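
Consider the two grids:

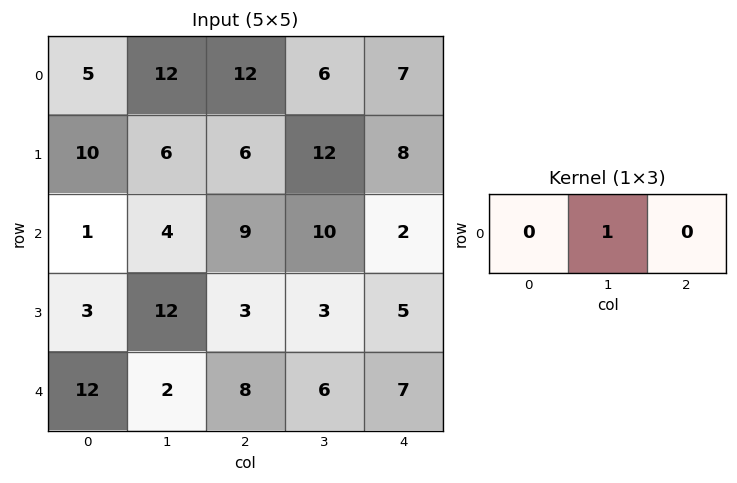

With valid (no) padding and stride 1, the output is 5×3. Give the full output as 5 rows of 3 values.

Output[0,0]: The receptive field on the input at this output position is [5 12 12]. Elementwise product with the kernel and sum: 12·1.
Output[0,1]: The receptive field on the input at this output position is [12 12 6]. Elementwise product with the kernel and sum: 12·1.

12 12 6
6 6 12
4 9 10
12 3 3
2 8 6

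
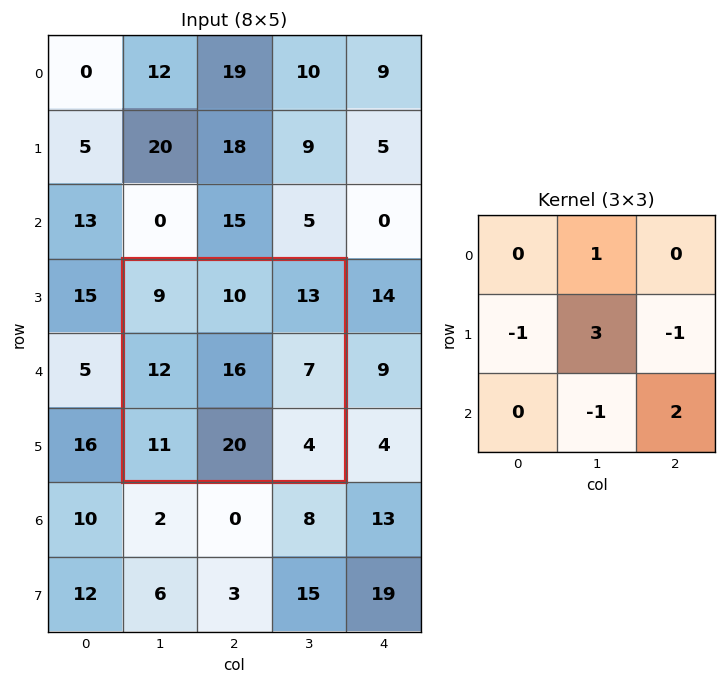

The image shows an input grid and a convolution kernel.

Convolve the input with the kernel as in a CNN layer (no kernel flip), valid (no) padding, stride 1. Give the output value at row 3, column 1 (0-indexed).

The receptive field on the input at this output position is [9 10 13 / 12 16 7 / 11 20 4]. Elementwise product with the kernel and sum: 10·1 + 12·-1 + 16·3 + 7·-1 + 20·-1 + 4·2.

27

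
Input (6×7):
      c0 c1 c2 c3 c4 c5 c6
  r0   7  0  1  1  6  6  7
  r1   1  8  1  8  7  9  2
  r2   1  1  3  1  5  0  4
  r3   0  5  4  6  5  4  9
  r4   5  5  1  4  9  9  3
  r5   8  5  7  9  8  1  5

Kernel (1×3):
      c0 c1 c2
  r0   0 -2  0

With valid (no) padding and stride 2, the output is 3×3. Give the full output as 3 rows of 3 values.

0 -2 -12
-2 -2 0
-10 -8 -18

Output[0,0]: The receptive field on the input at this output position is [7 0 1]. Elementwise product with the kernel and sum: 0·-2.
Output[0,1]: The receptive field on the input at this output position is [1 1 6]. Elementwise product with the kernel and sum: 1·-2.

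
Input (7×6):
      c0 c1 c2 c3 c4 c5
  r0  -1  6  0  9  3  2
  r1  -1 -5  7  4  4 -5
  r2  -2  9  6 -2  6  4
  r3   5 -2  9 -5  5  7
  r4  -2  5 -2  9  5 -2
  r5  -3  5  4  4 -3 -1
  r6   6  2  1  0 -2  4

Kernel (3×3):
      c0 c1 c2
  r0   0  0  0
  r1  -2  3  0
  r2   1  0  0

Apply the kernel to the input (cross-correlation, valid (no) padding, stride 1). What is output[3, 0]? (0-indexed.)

The receptive field on the input at this output position is [5 -2 9 / -2 5 -2 / -3 5 4]. Elementwise product with the kernel and sum: -2·-2 + 5·3 + -3·1.

16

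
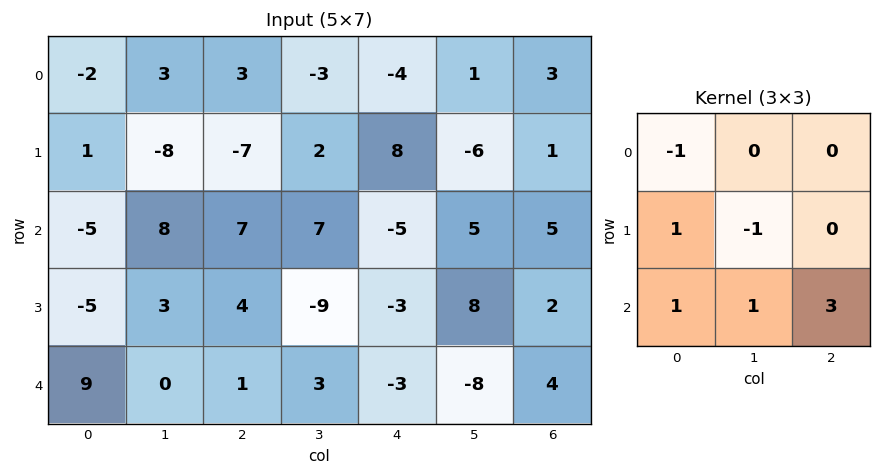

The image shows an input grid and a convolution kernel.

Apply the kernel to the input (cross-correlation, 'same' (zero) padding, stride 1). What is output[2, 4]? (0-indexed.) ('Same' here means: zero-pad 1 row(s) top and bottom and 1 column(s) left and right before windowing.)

22

The receptive field on the zero-padded input at this output position is [2 8 -6 / 7 -5 5 / -9 -3 8]. Elementwise product with the kernel and sum: 2·-1 + 7·1 + -5·-1 + -9·1 + -3·1 + 8·3.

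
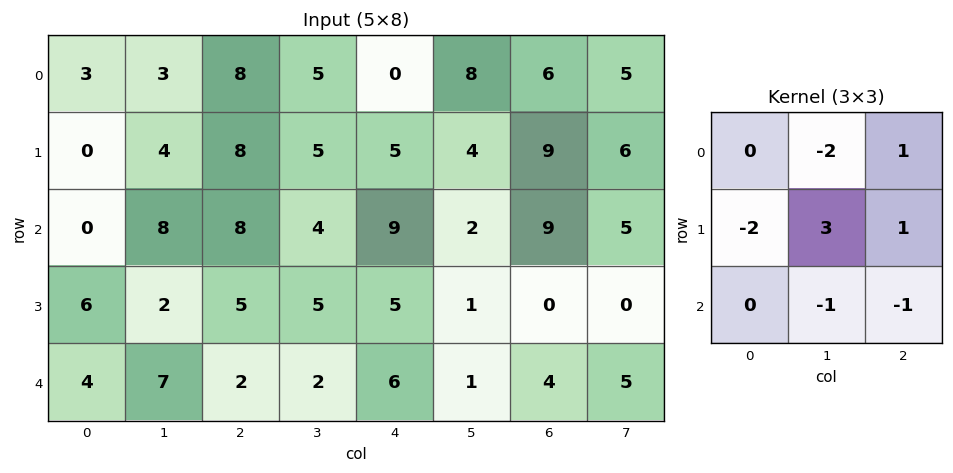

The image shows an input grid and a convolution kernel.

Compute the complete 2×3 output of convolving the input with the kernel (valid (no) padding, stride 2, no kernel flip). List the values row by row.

Output[0,0]: The receptive field on the input at this output position is [3 3 8 / 0 4 8 / 0 8 8]. Elementwise product with the kernel and sum: 3·-2 + 8·1 + 0·-2 + 4·3 + 8·1 + 8·-1 + 8·-1.
Output[0,1]: The receptive field on the input at this output position is [8 5 0 / 8 5 5 / 8 4 9]. Elementwise product with the kernel and sum: 5·-2 + 0·1 + 8·-2 + 5·3 + 5·1 + 4·-1 + 9·-1.

6 -19 -10
-18 3 -7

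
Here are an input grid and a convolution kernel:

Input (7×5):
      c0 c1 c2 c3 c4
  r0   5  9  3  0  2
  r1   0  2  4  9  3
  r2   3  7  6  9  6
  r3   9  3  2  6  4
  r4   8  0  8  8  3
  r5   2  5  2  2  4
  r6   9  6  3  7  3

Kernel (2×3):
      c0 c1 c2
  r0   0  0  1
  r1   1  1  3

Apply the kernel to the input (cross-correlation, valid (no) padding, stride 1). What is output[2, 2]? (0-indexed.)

26

The receptive field on the input at this output position is [6 9 6 / 2 6 4]. Elementwise product with the kernel and sum: 6·1 + 2·1 + 6·1 + 4·3.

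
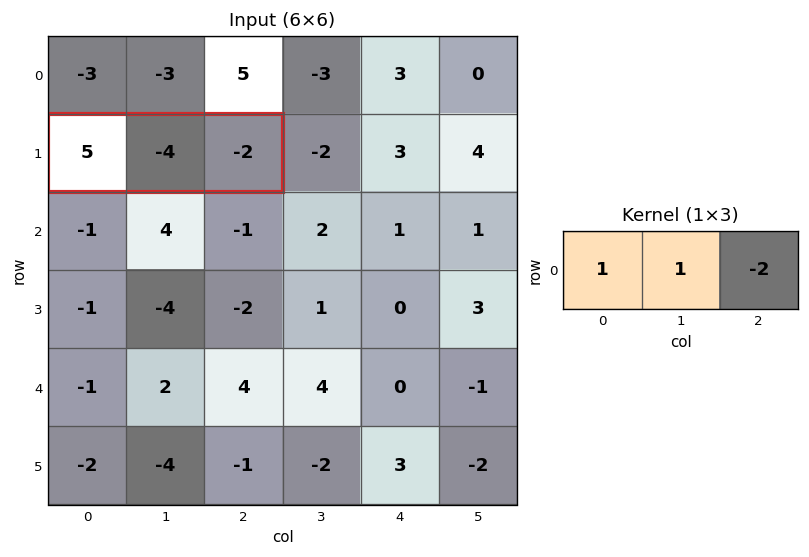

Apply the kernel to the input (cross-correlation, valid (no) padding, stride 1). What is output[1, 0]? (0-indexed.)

The receptive field on the input at this output position is [5 -4 -2]. Elementwise product with the kernel and sum: 5·1 + -4·1 + -2·-2.

5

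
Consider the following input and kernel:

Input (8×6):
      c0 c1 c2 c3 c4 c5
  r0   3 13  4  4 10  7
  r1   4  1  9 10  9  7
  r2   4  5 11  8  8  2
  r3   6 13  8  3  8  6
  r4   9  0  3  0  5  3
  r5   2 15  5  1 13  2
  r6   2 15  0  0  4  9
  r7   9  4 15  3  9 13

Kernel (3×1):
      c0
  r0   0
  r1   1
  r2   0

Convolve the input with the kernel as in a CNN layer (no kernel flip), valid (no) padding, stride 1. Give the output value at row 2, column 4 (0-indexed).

The receptive field on the input at this output position is [8 / 8 / 5]. Elementwise product with the kernel and sum: 8·1.

8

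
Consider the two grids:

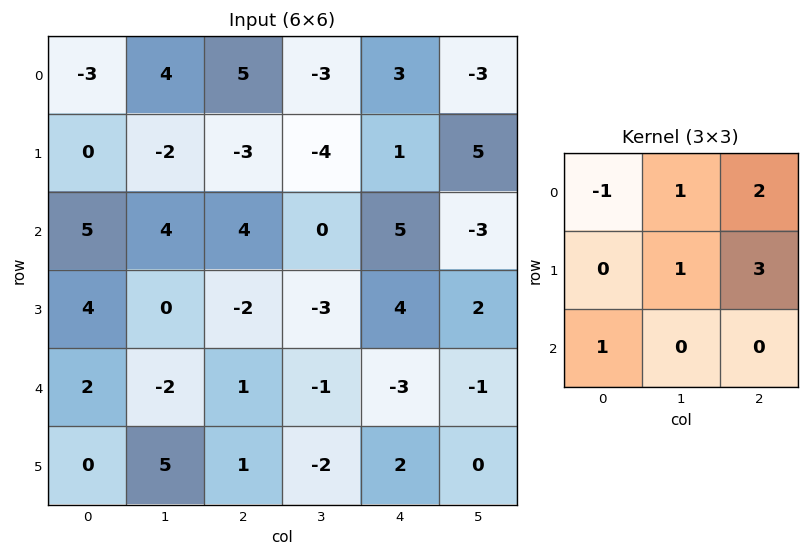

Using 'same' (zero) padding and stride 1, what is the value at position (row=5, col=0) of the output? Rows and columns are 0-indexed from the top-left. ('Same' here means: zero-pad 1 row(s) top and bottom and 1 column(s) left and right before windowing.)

13

The receptive field on the zero-padded input at this output position is [0 2 -2 / 0 0 5 / 0 0 0]. Elementwise product with the kernel and sum: 0·-1 + 2·1 + -2·2 + 0·1 + 5·3 + 0·1.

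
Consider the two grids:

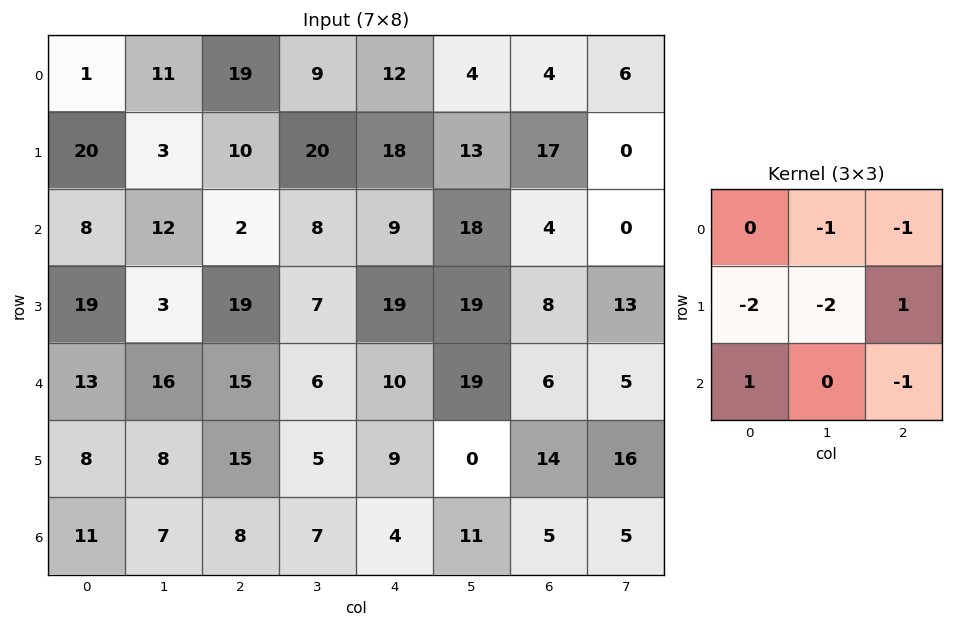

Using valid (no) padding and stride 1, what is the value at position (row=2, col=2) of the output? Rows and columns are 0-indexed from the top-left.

-45

The receptive field on the input at this output position is [2 8 9 / 19 7 19 / 15 6 10]. Elementwise product with the kernel and sum: 8·-1 + 9·-1 + 19·-2 + 7·-2 + 19·1 + 15·1 + 10·-1.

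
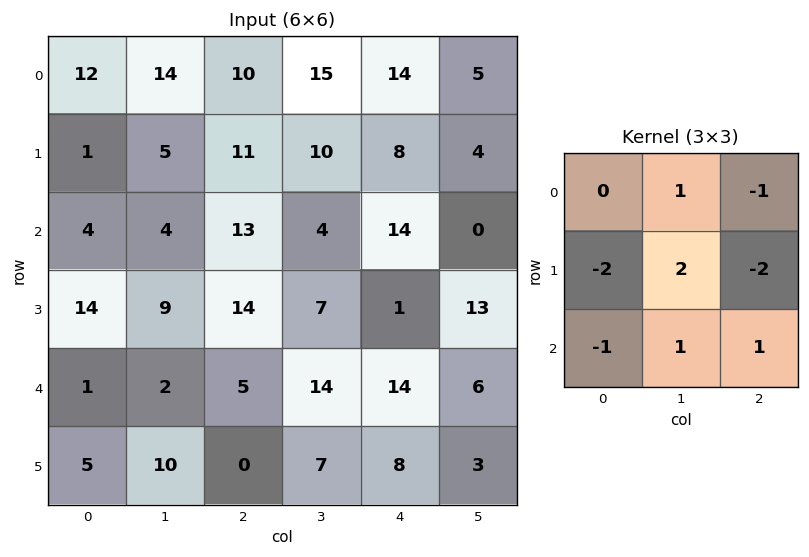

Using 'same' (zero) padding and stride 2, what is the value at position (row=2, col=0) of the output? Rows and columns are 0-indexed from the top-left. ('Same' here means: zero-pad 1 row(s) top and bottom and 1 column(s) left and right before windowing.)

18

The receptive field on the zero-padded input at this output position is [0 14 9 / 0 1 2 / 0 5 10]. Elementwise product with the kernel and sum: 14·1 + 9·-1 + 0·-2 + 1·2 + 2·-2 + 0·-1 + 5·1 + 10·1.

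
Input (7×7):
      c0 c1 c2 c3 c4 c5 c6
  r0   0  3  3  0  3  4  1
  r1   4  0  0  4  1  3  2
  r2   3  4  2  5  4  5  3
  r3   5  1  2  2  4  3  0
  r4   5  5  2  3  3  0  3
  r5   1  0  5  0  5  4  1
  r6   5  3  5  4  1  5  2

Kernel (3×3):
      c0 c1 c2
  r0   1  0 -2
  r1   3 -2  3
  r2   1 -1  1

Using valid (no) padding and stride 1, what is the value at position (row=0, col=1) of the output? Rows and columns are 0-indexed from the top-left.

22

The receptive field on the input at this output position is [3 3 0 / 0 0 4 / 4 2 5]. Elementwise product with the kernel and sum: 3·1 + 0·-2 + 0·3 + 0·-2 + 4·3 + 4·1 + 2·-1 + 5·1.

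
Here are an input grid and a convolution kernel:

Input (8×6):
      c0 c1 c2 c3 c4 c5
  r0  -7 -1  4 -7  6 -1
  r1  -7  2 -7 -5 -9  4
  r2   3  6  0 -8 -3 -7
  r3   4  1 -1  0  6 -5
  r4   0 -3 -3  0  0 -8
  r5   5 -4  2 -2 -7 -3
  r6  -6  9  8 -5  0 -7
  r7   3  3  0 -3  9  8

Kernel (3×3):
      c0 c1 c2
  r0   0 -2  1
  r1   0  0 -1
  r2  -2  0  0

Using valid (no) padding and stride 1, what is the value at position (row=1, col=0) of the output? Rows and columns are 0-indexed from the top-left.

The receptive field on the input at this output position is [-7 2 -7 / 3 6 0 / 4 1 -1]. Elementwise product with the kernel and sum: 2·-2 + -7·1 + 0·-1 + 4·-2.

-19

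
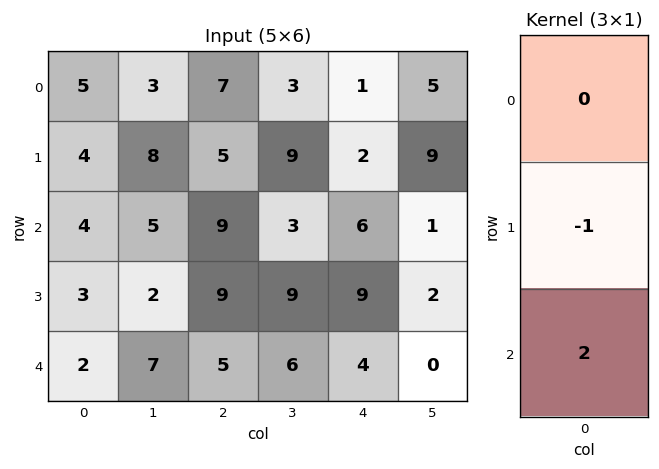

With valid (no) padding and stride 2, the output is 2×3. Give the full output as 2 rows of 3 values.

Output[0,0]: The receptive field on the input at this output position is [5 / 4 / 4]. Elementwise product with the kernel and sum: 4·-1 + 4·2.

4 13 10
1 1 -1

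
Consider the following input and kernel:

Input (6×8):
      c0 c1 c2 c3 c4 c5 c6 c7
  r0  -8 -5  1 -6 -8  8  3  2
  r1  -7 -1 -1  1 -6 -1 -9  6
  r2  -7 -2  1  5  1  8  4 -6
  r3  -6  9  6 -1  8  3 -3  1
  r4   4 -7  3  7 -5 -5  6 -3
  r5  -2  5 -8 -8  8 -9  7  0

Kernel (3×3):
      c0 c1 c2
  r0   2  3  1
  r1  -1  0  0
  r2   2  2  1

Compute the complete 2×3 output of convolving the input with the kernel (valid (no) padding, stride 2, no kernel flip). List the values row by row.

Output[0,0]: The receptive field on the input at this output position is [-8 -5 1 / -7 -1 -1 / -7 -2 1]. Elementwise product with the kernel and sum: -8·2 + -5·3 + 1·1 + -7·-1 + -7·2 + -2·2 + 1·1.
Output[0,1]: The receptive field on the input at this output position is [1 -6 -8 / -1 1 -6 / 1 5 1]. Elementwise product with the kernel and sum: 1·2 + -6·3 + -8·1 + -1·-1 + 1·2 + 5·2 + 1·1.

-40 -10 39
-16 27 8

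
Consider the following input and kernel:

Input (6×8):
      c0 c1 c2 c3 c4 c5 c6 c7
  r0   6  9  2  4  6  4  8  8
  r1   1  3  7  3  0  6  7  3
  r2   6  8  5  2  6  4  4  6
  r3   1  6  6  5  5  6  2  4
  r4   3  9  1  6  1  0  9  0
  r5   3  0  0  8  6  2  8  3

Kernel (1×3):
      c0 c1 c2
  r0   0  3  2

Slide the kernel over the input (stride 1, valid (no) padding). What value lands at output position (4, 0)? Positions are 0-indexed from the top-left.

The receptive field on the input at this output position is [3 9 1]. Elementwise product with the kernel and sum: 9·3 + 1·2.

29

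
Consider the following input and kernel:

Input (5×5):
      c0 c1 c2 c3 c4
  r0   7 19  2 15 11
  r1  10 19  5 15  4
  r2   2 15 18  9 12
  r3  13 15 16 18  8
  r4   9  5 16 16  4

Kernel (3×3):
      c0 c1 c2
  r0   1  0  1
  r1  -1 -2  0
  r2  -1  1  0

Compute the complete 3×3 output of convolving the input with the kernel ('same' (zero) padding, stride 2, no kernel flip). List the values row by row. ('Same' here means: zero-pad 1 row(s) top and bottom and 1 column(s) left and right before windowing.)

-4 -37 -48
28 -16 -28
-3 -4 -6

Output[0,0]: The receptive field on the zero-padded input at this output position is [0 0 0 / 0 7 19 / 0 10 19]. Elementwise product with the kernel and sum: 0·1 + 0·1 + 0·-1 + 7·-2 + 0·-1 + 10·1.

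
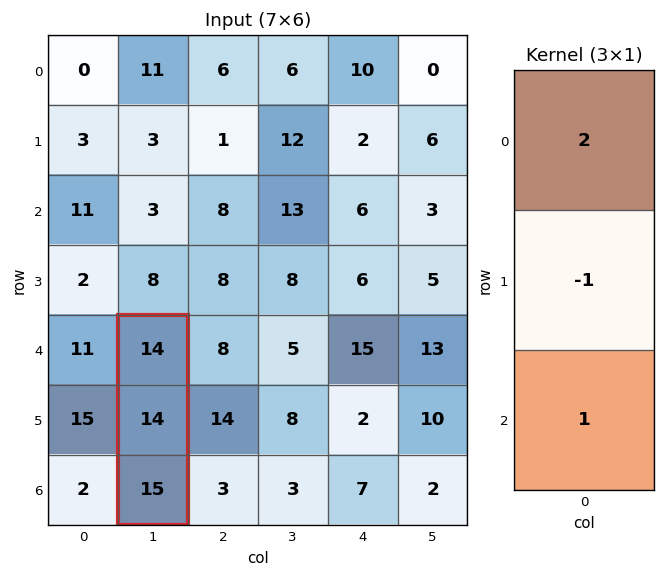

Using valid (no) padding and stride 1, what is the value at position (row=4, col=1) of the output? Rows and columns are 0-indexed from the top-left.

29

The receptive field on the input at this output position is [14 / 14 / 15]. Elementwise product with the kernel and sum: 14·2 + 14·-1 + 15·1.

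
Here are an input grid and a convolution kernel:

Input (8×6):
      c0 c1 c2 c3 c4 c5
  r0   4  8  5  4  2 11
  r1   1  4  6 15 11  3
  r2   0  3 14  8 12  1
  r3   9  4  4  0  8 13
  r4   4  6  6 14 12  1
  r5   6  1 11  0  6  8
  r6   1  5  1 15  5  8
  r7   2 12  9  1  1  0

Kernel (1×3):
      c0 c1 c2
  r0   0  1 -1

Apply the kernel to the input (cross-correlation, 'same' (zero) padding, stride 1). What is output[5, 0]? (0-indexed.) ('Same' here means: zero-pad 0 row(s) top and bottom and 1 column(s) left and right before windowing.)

5

The receptive field on the zero-padded input at this output position is [0 6 1]. Elementwise product with the kernel and sum: 6·1 + 1·-1.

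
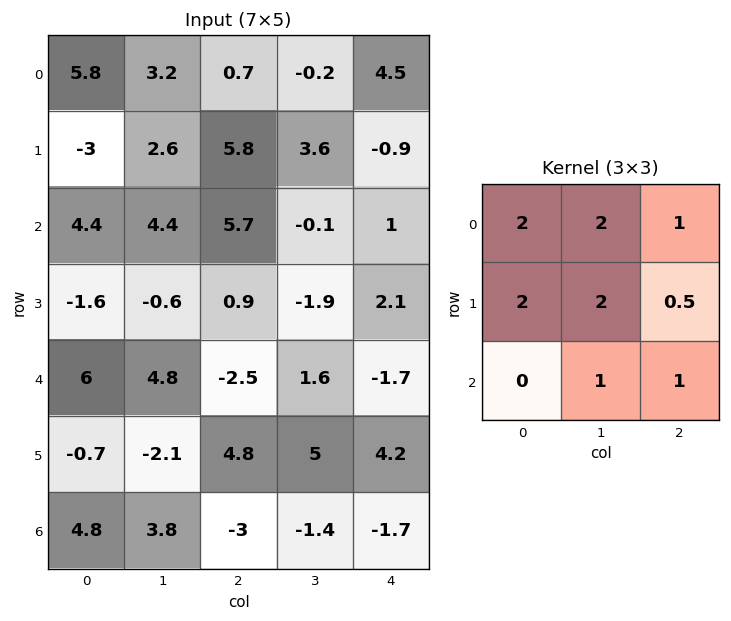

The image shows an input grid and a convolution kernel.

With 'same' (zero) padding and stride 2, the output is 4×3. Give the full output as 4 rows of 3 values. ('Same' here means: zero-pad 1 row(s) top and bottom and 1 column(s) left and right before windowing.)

Output[0,0]: The receptive field on the zero-padded input at this output position is [0 0 0 / 0 5.8 3.2 / 0 -3 2.6]. Elementwise product with the kernel and sum: 0·2 + 0·2 + 0·1 + 0·2 + 5.8·2 + 3.2·0.5 + -3·1 + 2.6·1.

12.8 17.1 7.7
5.4 39.55 9.3
7.8 13.9 4.4
8 11.3 12.2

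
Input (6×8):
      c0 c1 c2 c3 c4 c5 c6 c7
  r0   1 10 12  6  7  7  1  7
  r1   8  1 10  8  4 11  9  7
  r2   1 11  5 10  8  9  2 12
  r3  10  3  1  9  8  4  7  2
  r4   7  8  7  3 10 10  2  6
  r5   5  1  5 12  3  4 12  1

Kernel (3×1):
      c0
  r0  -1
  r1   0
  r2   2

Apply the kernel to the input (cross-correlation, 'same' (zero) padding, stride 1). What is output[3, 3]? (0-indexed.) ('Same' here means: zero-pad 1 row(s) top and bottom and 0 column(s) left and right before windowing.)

The receptive field on the zero-padded input at this output position is [10 / 9 / 3]. Elementwise product with the kernel and sum: 10·-1 + 3·2.

-4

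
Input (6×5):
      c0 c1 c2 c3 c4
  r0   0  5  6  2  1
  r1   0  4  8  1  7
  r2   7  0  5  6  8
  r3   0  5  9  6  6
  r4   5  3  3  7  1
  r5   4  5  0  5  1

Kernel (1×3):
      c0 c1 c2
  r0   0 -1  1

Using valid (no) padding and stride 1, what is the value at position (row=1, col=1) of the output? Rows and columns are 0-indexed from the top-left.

-7

The receptive field on the input at this output position is [4 8 1]. Elementwise product with the kernel and sum: 8·-1 + 1·1.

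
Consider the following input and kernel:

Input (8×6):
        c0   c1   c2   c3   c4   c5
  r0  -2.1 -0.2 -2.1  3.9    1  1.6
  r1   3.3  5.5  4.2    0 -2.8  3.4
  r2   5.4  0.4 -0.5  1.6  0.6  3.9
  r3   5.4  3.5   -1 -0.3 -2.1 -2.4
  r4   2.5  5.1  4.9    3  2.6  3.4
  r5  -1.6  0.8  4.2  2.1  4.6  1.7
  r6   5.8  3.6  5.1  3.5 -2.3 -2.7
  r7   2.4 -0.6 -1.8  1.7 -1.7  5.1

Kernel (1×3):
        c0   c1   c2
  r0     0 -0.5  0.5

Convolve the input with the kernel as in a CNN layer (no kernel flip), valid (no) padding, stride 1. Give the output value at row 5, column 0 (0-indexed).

1.7

The receptive field on the input at this output position is [-1.6 0.8 4.2]. Elementwise product with the kernel and sum: 0.8·-0.5 + 4.2·0.5.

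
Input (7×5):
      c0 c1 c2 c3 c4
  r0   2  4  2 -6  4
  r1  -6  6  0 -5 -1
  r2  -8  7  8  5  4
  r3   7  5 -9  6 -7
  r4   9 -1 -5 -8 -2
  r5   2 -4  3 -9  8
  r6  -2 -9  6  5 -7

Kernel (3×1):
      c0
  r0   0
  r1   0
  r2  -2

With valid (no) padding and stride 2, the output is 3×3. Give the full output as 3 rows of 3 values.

16 -16 -8
-18 10 4
4 -12 14

Output[0,0]: The receptive field on the input at this output position is [2 / -6 / -8]. Elementwise product with the kernel and sum: -8·-2.
Output[0,1]: The receptive field on the input at this output position is [2 / 0 / 8]. Elementwise product with the kernel and sum: 8·-2.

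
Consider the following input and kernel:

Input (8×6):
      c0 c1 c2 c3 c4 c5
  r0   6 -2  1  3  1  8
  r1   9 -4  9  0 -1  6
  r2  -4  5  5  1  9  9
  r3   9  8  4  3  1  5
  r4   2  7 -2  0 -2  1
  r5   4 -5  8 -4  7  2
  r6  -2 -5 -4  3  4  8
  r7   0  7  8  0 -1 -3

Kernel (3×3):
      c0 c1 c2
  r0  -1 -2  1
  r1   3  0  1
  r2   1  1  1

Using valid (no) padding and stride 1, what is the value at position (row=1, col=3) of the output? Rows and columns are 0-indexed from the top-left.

The receptive field on the input at this output position is [0 -1 6 / 1 9 9 / 3 1 5]. Elementwise product with the kernel and sum: 0·-1 + -1·-2 + 6·1 + 1·3 + 9·1 + 3·1 + 1·1 + 5·1.

29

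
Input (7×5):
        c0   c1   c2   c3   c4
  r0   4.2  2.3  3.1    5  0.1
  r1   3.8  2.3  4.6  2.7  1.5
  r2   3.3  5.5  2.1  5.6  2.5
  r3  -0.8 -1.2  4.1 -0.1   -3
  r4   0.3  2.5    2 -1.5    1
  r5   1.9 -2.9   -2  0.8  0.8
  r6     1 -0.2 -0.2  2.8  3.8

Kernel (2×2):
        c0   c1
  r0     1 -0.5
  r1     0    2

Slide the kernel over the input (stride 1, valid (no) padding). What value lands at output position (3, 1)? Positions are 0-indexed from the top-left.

0.75

The receptive field on the input at this output position is [-1.2 4.1 / 2.5 2]. Elementwise product with the kernel and sum: -1.2·1 + 4.1·-0.5 + 2·2.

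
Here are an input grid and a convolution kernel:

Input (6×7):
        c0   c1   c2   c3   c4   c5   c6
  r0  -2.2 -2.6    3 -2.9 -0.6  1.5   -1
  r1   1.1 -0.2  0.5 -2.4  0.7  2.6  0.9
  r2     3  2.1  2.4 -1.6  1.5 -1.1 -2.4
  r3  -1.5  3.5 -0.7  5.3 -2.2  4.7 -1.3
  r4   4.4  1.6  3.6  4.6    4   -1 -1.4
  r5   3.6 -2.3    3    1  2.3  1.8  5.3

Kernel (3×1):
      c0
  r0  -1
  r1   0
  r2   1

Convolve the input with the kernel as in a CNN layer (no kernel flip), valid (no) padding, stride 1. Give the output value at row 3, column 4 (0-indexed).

4.5

The receptive field on the input at this output position is [-2.2 / 4 / 2.3]. Elementwise product with the kernel and sum: -2.2·-1 + 2.3·1.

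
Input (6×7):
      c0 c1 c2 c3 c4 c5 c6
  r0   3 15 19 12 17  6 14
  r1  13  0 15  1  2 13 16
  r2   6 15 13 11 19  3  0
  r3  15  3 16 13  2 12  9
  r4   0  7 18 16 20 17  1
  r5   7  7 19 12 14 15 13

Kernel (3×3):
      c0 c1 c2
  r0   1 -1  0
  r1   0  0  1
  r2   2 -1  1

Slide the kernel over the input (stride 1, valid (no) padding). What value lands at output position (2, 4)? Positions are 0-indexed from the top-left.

The receptive field on the input at this output position is [19 3 0 / 2 12 9 / 20 17 1]. Elementwise product with the kernel and sum: 19·1 + 3·-1 + 9·1 + 20·2 + 17·-1 + 1·1.

49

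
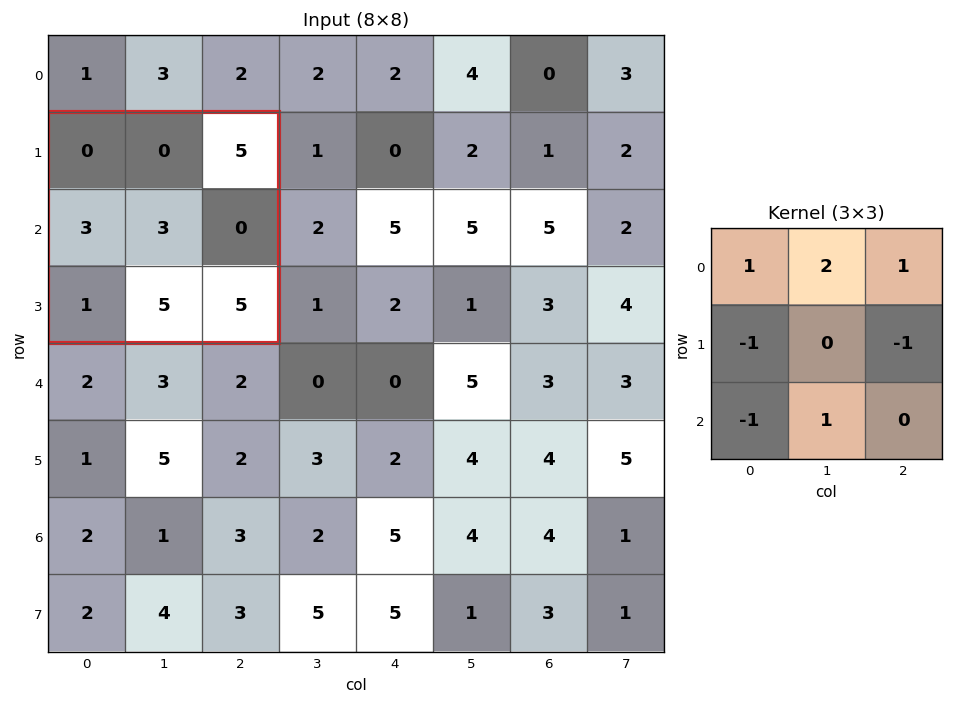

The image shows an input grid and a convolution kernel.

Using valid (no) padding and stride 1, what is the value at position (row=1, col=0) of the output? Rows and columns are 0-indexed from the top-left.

6

The receptive field on the input at this output position is [0 0 5 / 3 3 0 / 1 5 5]. Elementwise product with the kernel and sum: 0·1 + 0·2 + 5·1 + 3·-1 + 0·-1 + 1·-1 + 5·1.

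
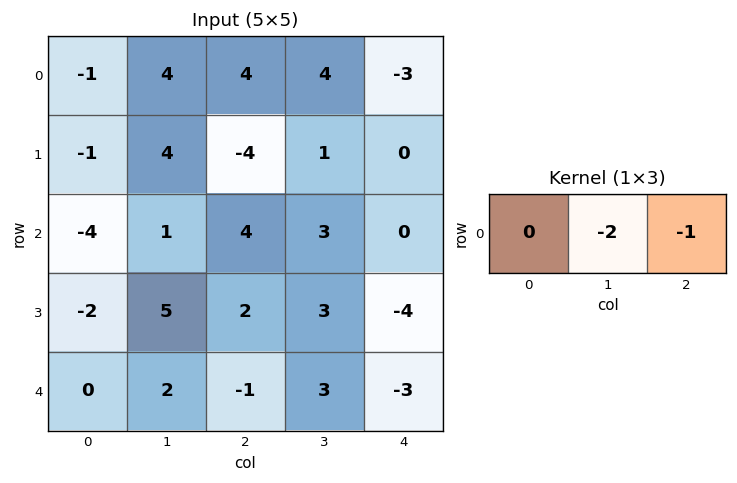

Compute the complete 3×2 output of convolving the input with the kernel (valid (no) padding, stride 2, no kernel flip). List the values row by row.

-12 -5
-6 -6
-3 -3

Output[0,0]: The receptive field on the input at this output position is [-1 4 4]. Elementwise product with the kernel and sum: 4·-2 + 4·-1.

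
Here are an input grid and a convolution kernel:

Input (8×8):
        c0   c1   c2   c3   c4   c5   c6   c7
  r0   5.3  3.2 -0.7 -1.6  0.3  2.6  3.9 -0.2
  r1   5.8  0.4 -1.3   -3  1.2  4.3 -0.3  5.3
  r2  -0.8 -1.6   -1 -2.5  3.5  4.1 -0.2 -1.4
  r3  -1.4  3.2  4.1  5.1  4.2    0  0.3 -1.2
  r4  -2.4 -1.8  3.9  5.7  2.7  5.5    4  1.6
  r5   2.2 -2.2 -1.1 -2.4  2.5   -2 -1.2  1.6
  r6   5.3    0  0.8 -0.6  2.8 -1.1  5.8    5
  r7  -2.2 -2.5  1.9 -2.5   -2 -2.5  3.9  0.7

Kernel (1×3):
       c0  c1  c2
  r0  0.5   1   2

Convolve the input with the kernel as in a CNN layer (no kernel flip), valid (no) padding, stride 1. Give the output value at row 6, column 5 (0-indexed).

15.25

The receptive field on the input at this output position is [-1.1 5.8 5]. Elementwise product with the kernel and sum: -1.1·0.5 + 5.8·1 + 5·2.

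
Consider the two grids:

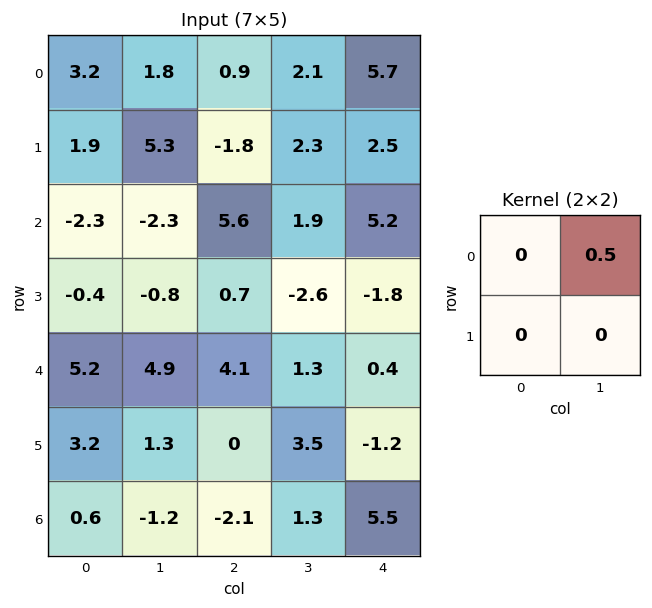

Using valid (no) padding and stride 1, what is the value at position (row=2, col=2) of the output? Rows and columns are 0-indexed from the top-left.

The receptive field on the input at this output position is [5.6 1.9 / 0.7 -2.6]. Elementwise product with the kernel and sum: 1.9·0.5.

0.95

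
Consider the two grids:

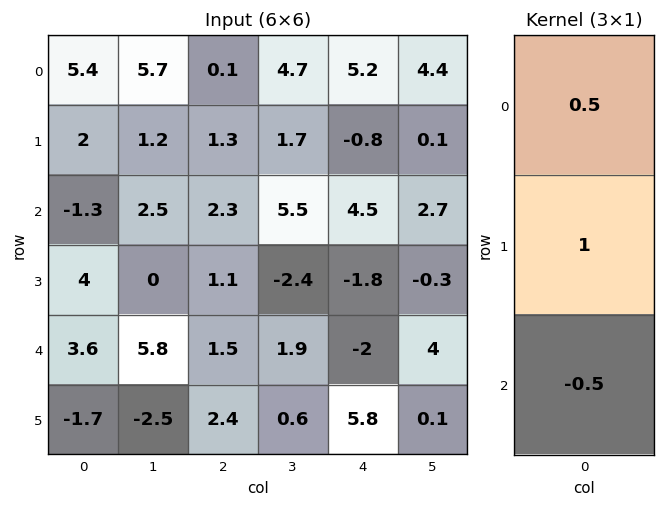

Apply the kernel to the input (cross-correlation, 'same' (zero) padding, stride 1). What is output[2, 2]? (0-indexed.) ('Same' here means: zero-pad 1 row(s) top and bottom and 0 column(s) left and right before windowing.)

The receptive field on the zero-padded input at this output position is [1.3 / 2.3 / 1.1]. Elementwise product with the kernel and sum: 1.3·0.5 + 2.3·1 + 1.1·-0.5.

2.4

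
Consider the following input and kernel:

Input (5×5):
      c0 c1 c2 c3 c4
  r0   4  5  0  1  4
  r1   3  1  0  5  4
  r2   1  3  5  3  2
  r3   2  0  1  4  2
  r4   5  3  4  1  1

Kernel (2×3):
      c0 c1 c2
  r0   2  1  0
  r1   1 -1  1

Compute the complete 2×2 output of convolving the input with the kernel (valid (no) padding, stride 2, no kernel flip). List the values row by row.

15 0
8 12

Output[0,0]: The receptive field on the input at this output position is [4 5 0 / 3 1 0]. Elementwise product with the kernel and sum: 4·2 + 5·1 + 3·1 + 1·-1 + 0·1.
Output[0,1]: The receptive field on the input at this output position is [0 1 4 / 0 5 4]. Elementwise product with the kernel and sum: 0·2 + 1·1 + 0·1 + 5·-1 + 4·1.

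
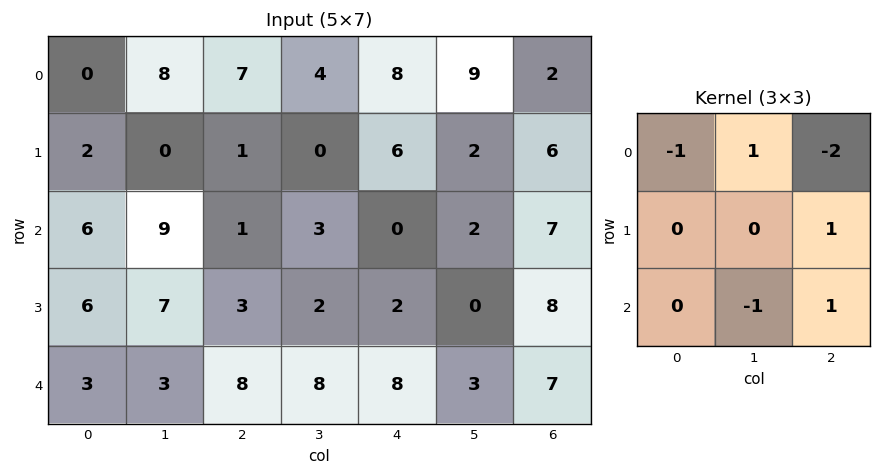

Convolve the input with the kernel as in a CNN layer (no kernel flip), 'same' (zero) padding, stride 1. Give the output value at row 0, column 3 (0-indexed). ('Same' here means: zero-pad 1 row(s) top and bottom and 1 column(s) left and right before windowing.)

The receptive field on the zero-padded input at this output position is [0 0 0 / 7 4 8 / 1 0 6]. Elementwise product with the kernel and sum: 0·-1 + 0·1 + 0·-2 + 8·1 + 0·-1 + 6·1.

14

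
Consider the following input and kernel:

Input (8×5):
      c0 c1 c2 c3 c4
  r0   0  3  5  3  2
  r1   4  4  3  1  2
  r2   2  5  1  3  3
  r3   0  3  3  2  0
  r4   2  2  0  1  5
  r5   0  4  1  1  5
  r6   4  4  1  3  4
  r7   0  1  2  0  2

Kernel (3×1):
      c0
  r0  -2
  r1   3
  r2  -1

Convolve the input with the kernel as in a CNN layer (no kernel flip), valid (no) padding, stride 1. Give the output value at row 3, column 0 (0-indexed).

The receptive field on the input at this output position is [0 / 2 / 0]. Elementwise product with the kernel and sum: 0·-2 + 2·3 + 0·-1.

6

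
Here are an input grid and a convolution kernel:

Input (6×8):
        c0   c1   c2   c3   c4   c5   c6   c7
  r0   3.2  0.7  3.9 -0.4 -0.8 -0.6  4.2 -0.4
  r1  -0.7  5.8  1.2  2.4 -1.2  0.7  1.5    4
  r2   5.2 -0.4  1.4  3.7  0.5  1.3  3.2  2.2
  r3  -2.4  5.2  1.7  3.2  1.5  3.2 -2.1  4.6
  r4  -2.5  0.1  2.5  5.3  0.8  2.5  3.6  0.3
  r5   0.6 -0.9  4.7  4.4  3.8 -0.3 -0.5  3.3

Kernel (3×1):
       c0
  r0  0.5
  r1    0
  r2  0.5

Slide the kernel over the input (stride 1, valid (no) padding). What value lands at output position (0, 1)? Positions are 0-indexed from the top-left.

0.15

The receptive field on the input at this output position is [0.7 / 5.8 / -0.4]. Elementwise product with the kernel and sum: 0.7·0.5 + -0.4·0.5.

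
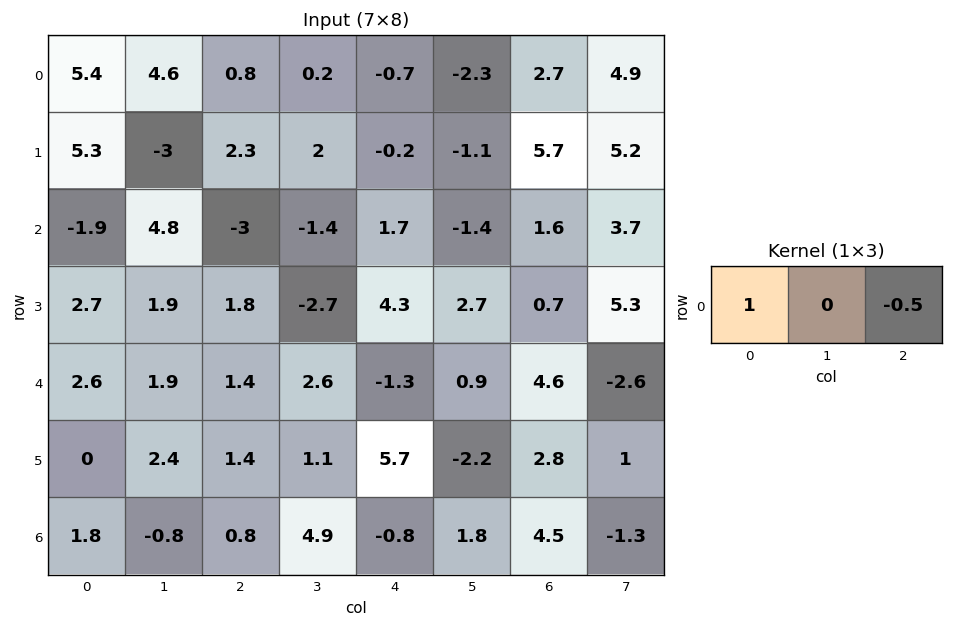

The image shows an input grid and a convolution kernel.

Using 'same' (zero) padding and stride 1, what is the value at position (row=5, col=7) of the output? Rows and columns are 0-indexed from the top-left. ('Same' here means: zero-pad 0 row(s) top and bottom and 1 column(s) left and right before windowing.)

The receptive field on the zero-padded input at this output position is [2.8 1 0]. Elementwise product with the kernel and sum: 2.8·1 + 0·-0.5.

2.8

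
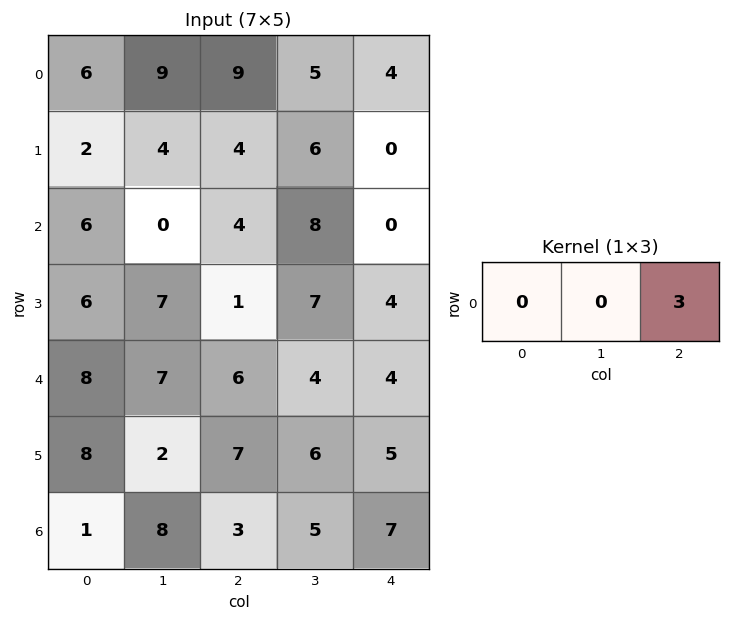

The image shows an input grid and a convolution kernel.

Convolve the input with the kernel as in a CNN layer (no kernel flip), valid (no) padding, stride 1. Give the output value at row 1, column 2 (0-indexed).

The receptive field on the input at this output position is [4 6 0]. Elementwise product with the kernel and sum: 0·3.

0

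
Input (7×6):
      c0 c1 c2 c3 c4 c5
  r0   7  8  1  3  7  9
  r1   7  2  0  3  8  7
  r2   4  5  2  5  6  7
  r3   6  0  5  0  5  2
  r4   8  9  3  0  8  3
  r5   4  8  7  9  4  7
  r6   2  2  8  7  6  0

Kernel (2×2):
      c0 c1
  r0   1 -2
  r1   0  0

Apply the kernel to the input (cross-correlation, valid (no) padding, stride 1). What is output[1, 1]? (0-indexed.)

The receptive field on the input at this output position is [2 0 / 5 2]. Elementwise product with the kernel and sum: 2·1 + 0·-2.

2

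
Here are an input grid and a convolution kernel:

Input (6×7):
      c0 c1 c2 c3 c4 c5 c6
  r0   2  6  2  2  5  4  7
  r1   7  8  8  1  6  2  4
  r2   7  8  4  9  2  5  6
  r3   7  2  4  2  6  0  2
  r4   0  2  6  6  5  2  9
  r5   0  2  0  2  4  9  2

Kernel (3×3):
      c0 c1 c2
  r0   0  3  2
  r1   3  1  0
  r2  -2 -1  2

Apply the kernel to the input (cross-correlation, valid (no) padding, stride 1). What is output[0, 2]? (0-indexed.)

The receptive field on the input at this output position is [2 2 5 / 8 1 6 / 4 9 2]. Elementwise product with the kernel and sum: 2·3 + 5·2 + 8·3 + 1·1 + 4·-2 + 9·-1 + 2·2.

28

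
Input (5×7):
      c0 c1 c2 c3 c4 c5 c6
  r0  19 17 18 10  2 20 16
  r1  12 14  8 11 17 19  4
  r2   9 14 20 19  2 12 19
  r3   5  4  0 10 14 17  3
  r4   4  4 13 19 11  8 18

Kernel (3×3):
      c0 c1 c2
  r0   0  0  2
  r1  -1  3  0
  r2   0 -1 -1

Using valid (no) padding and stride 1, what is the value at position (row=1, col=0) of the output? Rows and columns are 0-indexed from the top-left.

45

The receptive field on the input at this output position is [12 14 8 / 9 14 20 / 5 4 0]. Elementwise product with the kernel and sum: 8·2 + 9·-1 + 14·3 + 4·-1 + 0·-1.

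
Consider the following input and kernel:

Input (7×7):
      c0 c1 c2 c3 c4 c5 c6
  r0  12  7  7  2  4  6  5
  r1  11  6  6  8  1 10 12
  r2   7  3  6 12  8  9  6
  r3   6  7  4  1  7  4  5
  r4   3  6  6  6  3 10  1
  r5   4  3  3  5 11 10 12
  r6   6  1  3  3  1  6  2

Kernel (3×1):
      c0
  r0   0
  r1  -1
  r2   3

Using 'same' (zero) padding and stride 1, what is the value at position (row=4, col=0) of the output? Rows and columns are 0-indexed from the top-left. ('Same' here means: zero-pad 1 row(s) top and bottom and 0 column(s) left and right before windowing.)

9

The receptive field on the zero-padded input at this output position is [6 / 3 / 4]. Elementwise product with the kernel and sum: 3·-1 + 4·3.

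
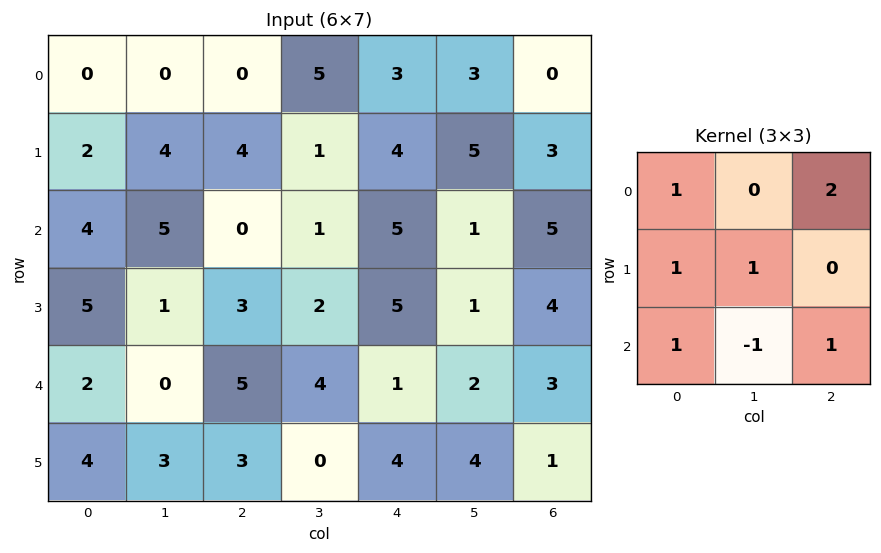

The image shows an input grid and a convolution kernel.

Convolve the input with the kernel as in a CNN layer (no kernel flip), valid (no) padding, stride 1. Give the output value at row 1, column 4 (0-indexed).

The receptive field on the input at this output position is [4 5 3 / 5 1 5 / 5 1 4]. Elementwise product with the kernel and sum: 4·1 + 3·2 + 5·1 + 1·1 + 5·1 + 1·-1 + 4·1.

24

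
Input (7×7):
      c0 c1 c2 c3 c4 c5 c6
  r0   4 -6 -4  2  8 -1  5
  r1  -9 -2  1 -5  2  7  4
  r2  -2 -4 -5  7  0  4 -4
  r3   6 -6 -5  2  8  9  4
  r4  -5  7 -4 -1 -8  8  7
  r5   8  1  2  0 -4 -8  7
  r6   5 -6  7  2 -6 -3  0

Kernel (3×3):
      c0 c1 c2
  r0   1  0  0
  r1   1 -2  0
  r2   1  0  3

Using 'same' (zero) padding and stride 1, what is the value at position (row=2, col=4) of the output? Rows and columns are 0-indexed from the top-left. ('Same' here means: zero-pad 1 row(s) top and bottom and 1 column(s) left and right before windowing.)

The receptive field on the zero-padded input at this output position is [-5 2 7 / 7 0 4 / 2 8 9]. Elementwise product with the kernel and sum: -5·1 + 7·1 + 0·-2 + 2·1 + 9·3.

31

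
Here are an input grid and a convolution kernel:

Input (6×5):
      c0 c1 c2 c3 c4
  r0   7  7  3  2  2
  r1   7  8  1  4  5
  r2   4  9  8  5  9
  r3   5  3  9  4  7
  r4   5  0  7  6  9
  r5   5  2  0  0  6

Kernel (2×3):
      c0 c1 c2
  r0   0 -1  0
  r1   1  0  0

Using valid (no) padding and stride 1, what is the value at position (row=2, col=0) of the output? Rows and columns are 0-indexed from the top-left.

The receptive field on the input at this output position is [4 9 8 / 5 3 9]. Elementwise product with the kernel and sum: 9·-1 + 5·1.

-4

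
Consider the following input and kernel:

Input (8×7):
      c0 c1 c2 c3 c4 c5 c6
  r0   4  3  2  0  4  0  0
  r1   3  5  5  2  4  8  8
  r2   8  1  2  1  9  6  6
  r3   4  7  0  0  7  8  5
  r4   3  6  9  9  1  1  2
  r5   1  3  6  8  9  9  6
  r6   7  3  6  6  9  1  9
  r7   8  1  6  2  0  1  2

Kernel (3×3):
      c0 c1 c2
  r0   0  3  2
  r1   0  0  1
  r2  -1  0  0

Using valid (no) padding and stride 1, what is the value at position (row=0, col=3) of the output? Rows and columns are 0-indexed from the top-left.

19

The receptive field on the input at this output position is [0 4 0 / 2 4 8 / 1 9 6]. Elementwise product with the kernel and sum: 4·3 + 0·2 + 8·1 + 1·-1.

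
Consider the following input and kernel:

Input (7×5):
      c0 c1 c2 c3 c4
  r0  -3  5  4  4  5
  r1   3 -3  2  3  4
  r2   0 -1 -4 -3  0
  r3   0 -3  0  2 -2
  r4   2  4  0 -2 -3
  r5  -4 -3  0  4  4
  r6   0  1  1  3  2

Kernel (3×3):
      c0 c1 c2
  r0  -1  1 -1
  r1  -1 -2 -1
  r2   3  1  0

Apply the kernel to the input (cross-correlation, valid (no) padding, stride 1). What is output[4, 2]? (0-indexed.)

The receptive field on the input at this output position is [0 -2 -3 / 0 4 4 / 1 3 2]. Elementwise product with the kernel and sum: 0·-1 + -2·1 + -3·-1 + 0·-1 + 4·-2 + 4·-1 + 1·3 + 3·1.

-5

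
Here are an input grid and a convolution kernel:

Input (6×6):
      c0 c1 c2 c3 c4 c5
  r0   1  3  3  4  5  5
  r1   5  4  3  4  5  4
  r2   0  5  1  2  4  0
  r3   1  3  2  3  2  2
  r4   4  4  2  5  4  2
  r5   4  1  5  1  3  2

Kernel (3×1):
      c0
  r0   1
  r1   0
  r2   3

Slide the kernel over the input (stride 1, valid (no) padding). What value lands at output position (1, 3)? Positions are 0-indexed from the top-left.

The receptive field on the input at this output position is [4 / 2 / 3]. Elementwise product with the kernel and sum: 4·1 + 3·3.

13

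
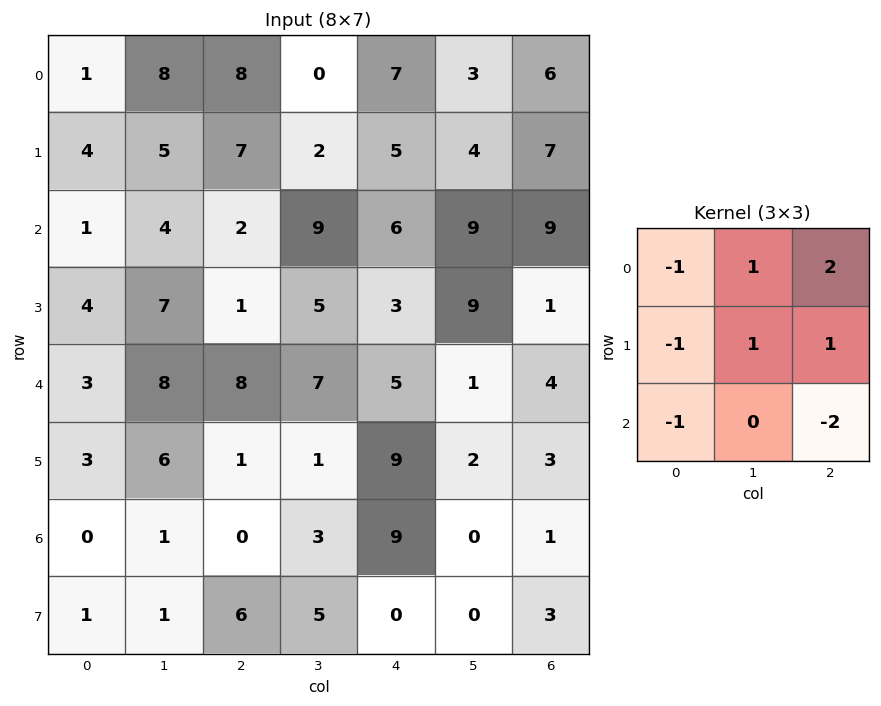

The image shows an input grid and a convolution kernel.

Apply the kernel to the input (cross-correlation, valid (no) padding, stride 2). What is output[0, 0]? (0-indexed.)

26

The receptive field on the input at this output position is [1 8 8 / 4 5 7 / 1 4 2]. Elementwise product with the kernel and sum: 1·-1 + 8·1 + 8·2 + 4·-1 + 5·1 + 7·1 + 1·-1 + 2·-2.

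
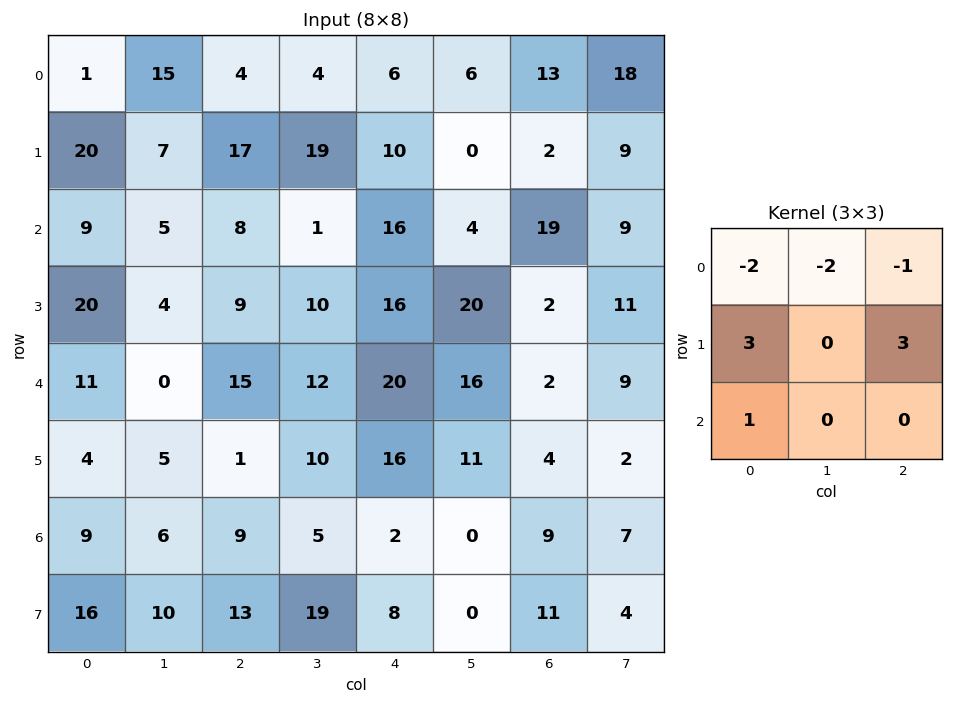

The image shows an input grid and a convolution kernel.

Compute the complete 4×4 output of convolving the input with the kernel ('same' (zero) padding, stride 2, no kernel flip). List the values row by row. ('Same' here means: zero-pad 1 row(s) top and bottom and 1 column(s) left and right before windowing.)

45 64 49 72
-32 -45 -33 46
-44 5 22 31
5 21 -29 -11

Output[0,0]: The receptive field on the zero-padded input at this output position is [0 0 0 / 0 1 15 / 0 20 7]. Elementwise product with the kernel and sum: 0·-2 + 0·-2 + 0·-1 + 0·3 + 15·3 + 0·1.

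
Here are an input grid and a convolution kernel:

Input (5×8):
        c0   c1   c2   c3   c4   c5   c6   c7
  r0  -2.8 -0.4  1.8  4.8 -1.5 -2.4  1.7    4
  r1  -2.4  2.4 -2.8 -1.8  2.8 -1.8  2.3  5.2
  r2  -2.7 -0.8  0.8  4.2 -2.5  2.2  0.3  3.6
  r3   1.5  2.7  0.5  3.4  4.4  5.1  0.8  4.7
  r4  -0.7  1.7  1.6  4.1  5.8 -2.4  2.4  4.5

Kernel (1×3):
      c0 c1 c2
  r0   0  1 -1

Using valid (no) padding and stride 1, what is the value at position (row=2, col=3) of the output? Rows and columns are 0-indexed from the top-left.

-4.7

The receptive field on the input at this output position is [4.2 -2.5 2.2]. Elementwise product with the kernel and sum: -2.5·1 + 2.2·-1.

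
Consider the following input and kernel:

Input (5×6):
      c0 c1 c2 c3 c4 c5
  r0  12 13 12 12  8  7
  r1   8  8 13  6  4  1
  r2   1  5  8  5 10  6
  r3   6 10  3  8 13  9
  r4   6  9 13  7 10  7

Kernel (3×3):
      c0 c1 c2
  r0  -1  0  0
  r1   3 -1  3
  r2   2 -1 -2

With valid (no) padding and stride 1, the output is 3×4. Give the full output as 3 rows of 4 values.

24 8 24 -7
10 15 8 2
-7 37 31 23

Output[0,0]: The receptive field on the input at this output position is [12 13 12 / 8 8 13 / 1 5 8]. Elementwise product with the kernel and sum: 12·-1 + 8·3 + 8·-1 + 13·3 + 1·2 + 5·-1 + 8·-2.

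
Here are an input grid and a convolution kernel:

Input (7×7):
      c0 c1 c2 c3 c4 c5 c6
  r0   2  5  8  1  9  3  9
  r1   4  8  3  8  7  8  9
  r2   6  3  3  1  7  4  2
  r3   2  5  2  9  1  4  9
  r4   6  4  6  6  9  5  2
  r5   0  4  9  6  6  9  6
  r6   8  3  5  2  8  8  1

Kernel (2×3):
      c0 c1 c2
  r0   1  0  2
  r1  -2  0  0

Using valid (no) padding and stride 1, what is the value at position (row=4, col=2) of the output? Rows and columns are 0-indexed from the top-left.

6

The receptive field on the input at this output position is [6 6 9 / 9 6 6]. Elementwise product with the kernel and sum: 6·1 + 9·2 + 9·-2.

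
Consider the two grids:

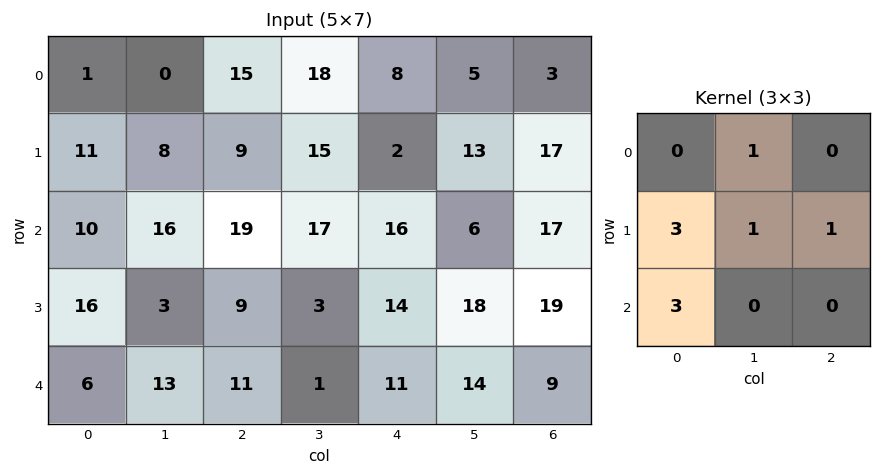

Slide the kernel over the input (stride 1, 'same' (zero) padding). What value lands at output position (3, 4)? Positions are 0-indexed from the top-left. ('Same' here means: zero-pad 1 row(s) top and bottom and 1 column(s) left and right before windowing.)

60

The receptive field on the zero-padded input at this output position is [17 16 6 / 3 14 18 / 1 11 14]. Elementwise product with the kernel and sum: 16·1 + 3·3 + 14·1 + 18·1 + 1·3.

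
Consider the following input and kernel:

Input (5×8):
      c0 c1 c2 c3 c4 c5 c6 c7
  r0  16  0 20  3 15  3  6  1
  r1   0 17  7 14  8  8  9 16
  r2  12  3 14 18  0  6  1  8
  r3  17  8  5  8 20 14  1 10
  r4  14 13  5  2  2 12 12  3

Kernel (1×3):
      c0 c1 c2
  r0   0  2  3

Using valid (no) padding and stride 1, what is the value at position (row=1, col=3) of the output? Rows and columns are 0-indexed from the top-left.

The receptive field on the input at this output position is [14 8 8]. Elementwise product with the kernel and sum: 8·2 + 8·3.

40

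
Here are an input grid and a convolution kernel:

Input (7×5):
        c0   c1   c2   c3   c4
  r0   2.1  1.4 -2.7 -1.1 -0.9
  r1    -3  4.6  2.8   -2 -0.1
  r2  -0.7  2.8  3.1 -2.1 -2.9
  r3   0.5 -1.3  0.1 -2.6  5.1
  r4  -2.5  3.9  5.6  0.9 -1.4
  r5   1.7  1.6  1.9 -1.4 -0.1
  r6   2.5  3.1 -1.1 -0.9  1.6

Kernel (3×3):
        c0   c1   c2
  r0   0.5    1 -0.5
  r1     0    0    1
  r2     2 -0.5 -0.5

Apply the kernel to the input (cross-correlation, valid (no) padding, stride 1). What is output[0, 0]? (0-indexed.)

The receptive field on the input at this output position is [2.1 1.4 -2.7 / -3 4.6 2.8 / -0.7 2.8 3.1]. Elementwise product with the kernel and sum: 2.1·0.5 + 1.4·1 + -2.7·-0.5 + 2.8·1 + -0.7·2 + 2.8·-0.5 + 3.1·-0.5.

2.25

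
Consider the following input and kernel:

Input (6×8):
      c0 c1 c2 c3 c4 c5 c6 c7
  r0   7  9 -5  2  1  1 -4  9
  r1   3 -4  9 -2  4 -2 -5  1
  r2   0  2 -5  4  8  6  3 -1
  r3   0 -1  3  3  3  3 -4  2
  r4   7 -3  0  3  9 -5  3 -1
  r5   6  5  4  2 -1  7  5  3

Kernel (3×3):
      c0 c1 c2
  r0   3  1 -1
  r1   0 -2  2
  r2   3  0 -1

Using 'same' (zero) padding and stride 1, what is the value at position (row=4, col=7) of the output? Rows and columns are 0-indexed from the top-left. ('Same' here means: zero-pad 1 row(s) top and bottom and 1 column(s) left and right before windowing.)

7

The receptive field on the zero-padded input at this output position is [-4 2 0 / 3 -1 0 / 5 3 0]. Elementwise product with the kernel and sum: -4·3 + 2·1 + 0·-1 + -1·-2 + 0·2 + 5·3 + 0·-1.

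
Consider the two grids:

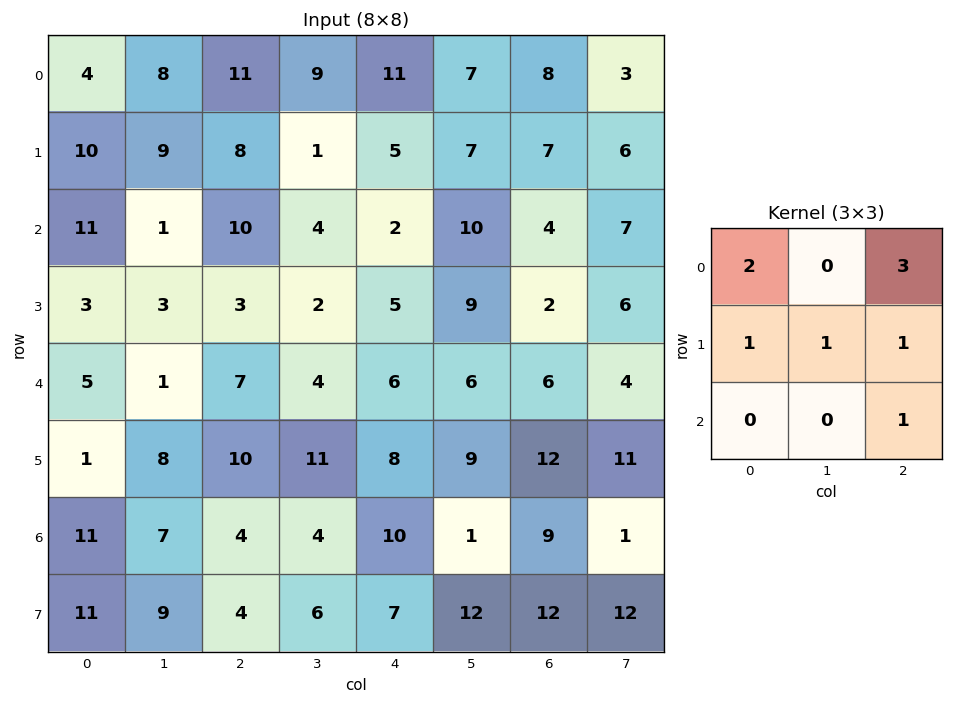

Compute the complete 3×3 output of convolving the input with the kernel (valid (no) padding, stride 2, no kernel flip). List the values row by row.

78 71 69
68 42 38
54 71 68

Output[0,0]: The receptive field on the input at this output position is [4 8 11 / 10 9 8 / 11 1 10]. Elementwise product with the kernel and sum: 4·2 + 11·3 + 10·1 + 9·1 + 8·1 + 10·1.
Output[0,1]: The receptive field on the input at this output position is [11 9 11 / 8 1 5 / 10 4 2]. Elementwise product with the kernel and sum: 11·2 + 11·3 + 8·1 + 1·1 + 5·1 + 2·1.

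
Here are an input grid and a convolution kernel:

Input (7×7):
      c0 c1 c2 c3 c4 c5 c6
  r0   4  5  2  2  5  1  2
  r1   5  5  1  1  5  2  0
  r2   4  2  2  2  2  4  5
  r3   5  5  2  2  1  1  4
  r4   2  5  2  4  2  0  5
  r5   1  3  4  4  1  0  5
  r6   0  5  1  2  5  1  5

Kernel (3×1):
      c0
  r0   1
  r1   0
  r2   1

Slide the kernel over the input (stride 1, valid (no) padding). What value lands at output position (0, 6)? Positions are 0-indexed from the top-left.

7

The receptive field on the input at this output position is [2 / 0 / 5]. Elementwise product with the kernel and sum: 2·1 + 5·1.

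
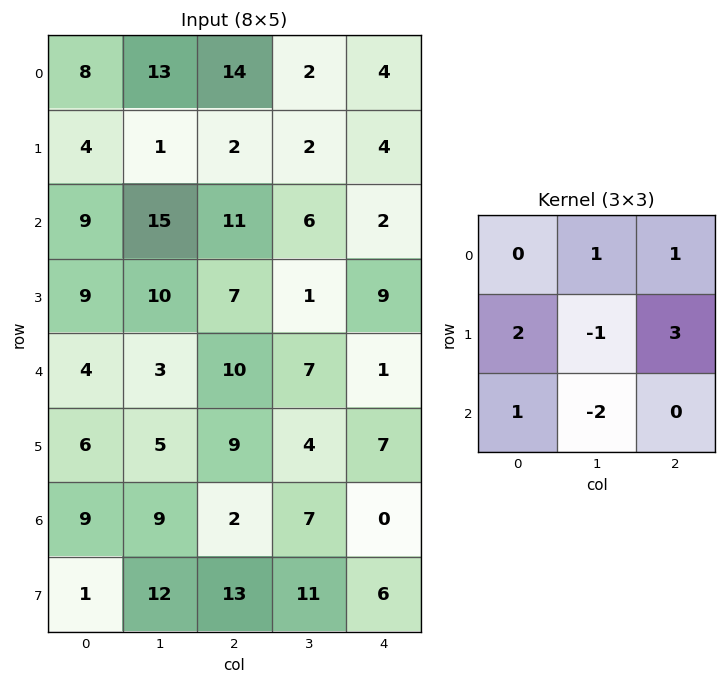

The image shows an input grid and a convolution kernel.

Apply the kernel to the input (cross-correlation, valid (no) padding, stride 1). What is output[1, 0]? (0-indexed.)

28

The receptive field on the input at this output position is [4 1 2 / 9 15 11 / 9 10 7]. Elementwise product with the kernel and sum: 1·1 + 2·1 + 9·2 + 15·-1 + 11·3 + 9·1 + 10·-2.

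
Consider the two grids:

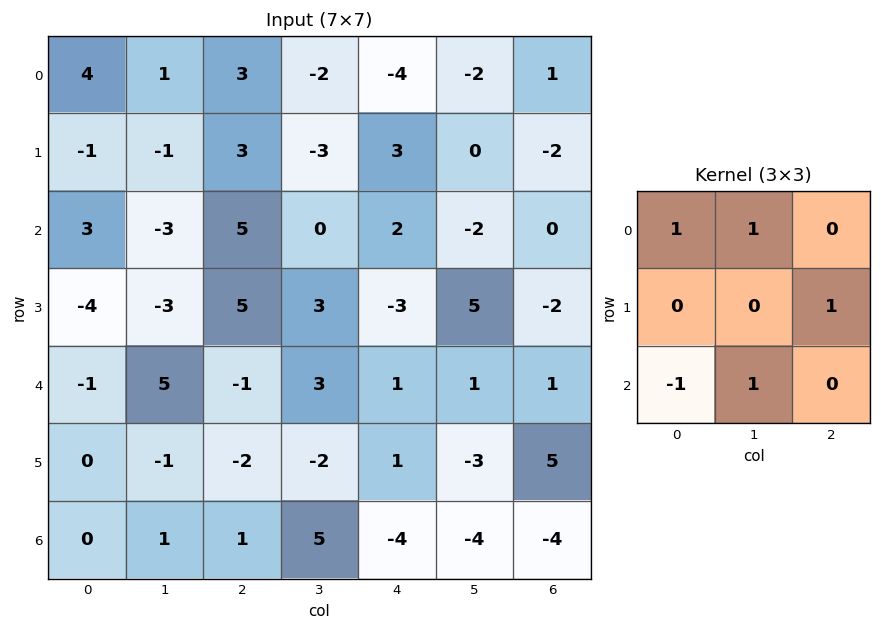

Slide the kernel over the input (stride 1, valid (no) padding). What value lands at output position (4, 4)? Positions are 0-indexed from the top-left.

7

The receptive field on the input at this output position is [1 1 1 / 1 -3 5 / -4 -4 -4]. Elementwise product with the kernel and sum: 1·1 + 1·1 + 5·1 + -4·-1 + -4·1.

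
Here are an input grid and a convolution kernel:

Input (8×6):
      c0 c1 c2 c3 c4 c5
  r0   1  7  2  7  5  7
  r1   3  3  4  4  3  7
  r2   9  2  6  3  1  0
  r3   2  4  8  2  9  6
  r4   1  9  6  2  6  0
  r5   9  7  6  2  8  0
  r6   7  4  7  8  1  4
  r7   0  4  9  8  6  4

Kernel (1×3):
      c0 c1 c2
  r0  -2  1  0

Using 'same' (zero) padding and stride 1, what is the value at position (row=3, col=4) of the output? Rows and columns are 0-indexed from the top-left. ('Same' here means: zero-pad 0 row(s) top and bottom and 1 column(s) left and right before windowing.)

The receptive field on the zero-padded input at this output position is [2 9 6]. Elementwise product with the kernel and sum: 2·-2 + 9·1.

5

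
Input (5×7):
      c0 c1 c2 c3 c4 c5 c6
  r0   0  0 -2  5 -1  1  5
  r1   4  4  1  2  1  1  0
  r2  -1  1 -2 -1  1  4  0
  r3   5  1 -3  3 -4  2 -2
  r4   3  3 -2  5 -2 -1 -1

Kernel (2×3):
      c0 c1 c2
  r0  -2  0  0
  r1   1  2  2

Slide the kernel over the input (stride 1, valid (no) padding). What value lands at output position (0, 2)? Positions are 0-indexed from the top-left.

The receptive field on the input at this output position is [-2 5 -1 / 1 2 1]. Elementwise product with the kernel and sum: -2·-2 + 1·1 + 2·2 + 1·2.

11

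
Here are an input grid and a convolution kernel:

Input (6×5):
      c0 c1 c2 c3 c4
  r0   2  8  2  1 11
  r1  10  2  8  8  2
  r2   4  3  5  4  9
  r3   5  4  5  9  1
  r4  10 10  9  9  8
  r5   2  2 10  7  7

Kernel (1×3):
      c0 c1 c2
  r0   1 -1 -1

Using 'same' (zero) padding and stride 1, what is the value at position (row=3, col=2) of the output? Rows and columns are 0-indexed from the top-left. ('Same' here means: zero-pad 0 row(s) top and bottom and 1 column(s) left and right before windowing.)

The receptive field on the zero-padded input at this output position is [4 5 9]. Elementwise product with the kernel and sum: 4·1 + 5·-1 + 9·-1.

-10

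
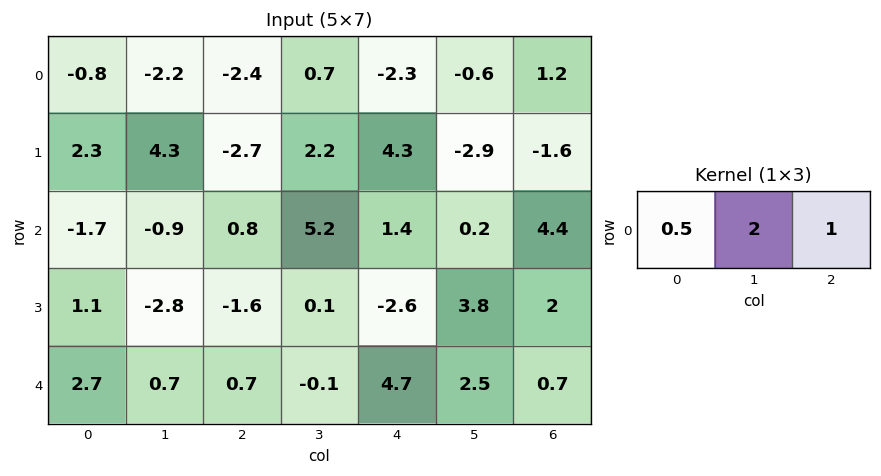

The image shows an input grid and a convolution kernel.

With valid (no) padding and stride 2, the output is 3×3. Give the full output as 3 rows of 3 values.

-7.2 -2.1 -1.15
-1.85 12.2 5.5
3.45 4.85 8.05

Output[0,0]: The receptive field on the input at this output position is [-0.8 -2.2 -2.4]. Elementwise product with the kernel and sum: -0.8·0.5 + -2.2·2 + -2.4·1.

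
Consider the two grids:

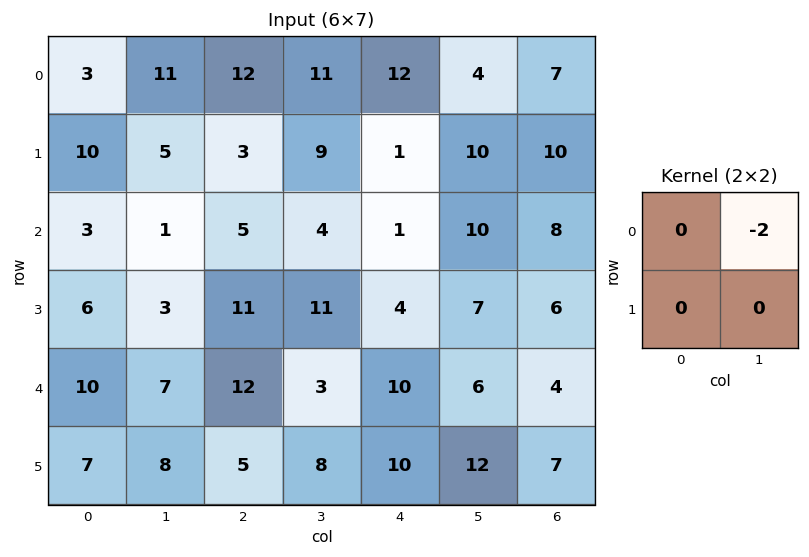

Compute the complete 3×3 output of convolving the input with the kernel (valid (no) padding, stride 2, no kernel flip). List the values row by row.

Output[0,0]: The receptive field on the input at this output position is [3 11 / 10 5]. Elementwise product with the kernel and sum: 11·-2.

-22 -22 -8
-2 -8 -20
-14 -6 -12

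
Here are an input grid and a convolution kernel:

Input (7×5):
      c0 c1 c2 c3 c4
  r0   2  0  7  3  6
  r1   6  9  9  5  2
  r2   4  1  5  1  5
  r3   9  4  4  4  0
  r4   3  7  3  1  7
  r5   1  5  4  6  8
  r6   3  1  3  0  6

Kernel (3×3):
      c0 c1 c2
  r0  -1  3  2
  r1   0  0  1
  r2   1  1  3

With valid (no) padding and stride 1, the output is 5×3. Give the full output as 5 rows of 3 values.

Output[0,0]: The receptive field on the input at this output position is [2 0 7 / 6 9 9 / 4 1 5]. Elementwise product with the kernel and sum: 2·-1 + 0·3 + 7·2 + 9·1 + 4·1 + 1·1 + 5·3.
Output[0,1]: The receptive field on the input at this output position is [0 7 3 / 9 9 5 / 1 5 1]. Elementwise product with the kernel and sum: 0·-1 + 7·3 + 3·2 + 5·1 + 1·1 + 5·1 + 1·3.

41 41 37
69 49 23
32 33 33
32 44 49
41 14 43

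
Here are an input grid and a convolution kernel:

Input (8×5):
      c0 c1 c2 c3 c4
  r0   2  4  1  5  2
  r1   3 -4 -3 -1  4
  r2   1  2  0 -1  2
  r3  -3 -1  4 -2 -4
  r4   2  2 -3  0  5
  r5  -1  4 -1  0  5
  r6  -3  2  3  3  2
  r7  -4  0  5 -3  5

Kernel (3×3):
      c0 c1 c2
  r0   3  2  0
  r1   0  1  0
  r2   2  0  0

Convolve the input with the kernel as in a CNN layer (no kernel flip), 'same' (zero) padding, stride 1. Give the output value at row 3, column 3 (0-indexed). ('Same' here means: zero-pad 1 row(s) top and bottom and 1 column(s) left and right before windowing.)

The receptive field on the zero-padded input at this output position is [0 -1 2 / 4 -2 -4 / -3 0 5]. Elementwise product with the kernel and sum: 0·3 + -1·2 + -2·1 + -3·2.

-10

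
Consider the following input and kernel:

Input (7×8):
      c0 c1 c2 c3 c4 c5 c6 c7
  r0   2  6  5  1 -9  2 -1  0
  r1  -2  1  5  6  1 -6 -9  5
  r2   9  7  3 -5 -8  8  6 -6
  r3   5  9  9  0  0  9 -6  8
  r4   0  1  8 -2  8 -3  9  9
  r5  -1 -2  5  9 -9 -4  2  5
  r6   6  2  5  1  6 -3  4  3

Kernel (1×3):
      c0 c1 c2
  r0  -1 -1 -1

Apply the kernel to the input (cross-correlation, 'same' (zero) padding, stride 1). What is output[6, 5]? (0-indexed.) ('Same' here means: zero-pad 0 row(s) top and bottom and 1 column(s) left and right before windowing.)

-7

The receptive field on the zero-padded input at this output position is [6 -3 4]. Elementwise product with the kernel and sum: 6·-1 + -3·-1 + 4·-1.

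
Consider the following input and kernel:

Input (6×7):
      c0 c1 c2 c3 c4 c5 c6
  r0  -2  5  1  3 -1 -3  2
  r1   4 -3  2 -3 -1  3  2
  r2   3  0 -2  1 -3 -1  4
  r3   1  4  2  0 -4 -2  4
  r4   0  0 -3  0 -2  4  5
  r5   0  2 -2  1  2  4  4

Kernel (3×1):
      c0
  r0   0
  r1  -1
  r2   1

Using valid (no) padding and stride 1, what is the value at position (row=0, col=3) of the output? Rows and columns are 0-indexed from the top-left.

4

The receptive field on the input at this output position is [3 / -3 / 1]. Elementwise product with the kernel and sum: -3·-1 + 1·1.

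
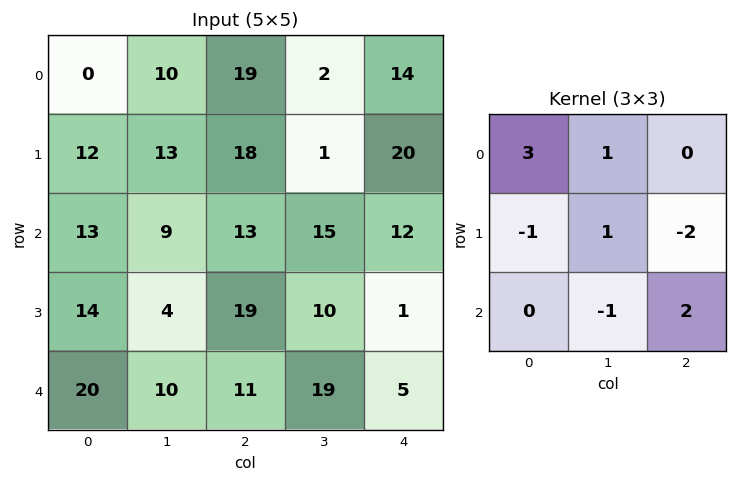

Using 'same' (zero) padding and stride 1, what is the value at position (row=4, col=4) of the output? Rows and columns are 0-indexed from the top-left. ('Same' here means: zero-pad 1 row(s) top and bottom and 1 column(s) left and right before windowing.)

17

The receptive field on the zero-padded input at this output position is [10 1 0 / 19 5 0 / 0 0 0]. Elementwise product with the kernel and sum: 10·3 + 1·1 + 19·-1 + 5·1 + 0·-2 + 0·-1 + 0·2.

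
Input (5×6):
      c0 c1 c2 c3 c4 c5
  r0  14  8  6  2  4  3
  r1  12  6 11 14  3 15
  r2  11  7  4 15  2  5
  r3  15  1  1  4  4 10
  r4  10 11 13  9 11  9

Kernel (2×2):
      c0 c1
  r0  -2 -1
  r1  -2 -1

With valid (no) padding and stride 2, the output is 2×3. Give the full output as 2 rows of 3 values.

-66 -50 -32
-60 -29 -27

Output[0,0]: The receptive field on the input at this output position is [14 8 / 12 6]. Elementwise product with the kernel and sum: 14·-2 + 8·-1 + 12·-2 + 6·-1.
Output[0,1]: The receptive field on the input at this output position is [6 2 / 11 14]. Elementwise product with the kernel and sum: 6·-2 + 2·-1 + 11·-2 + 14·-1.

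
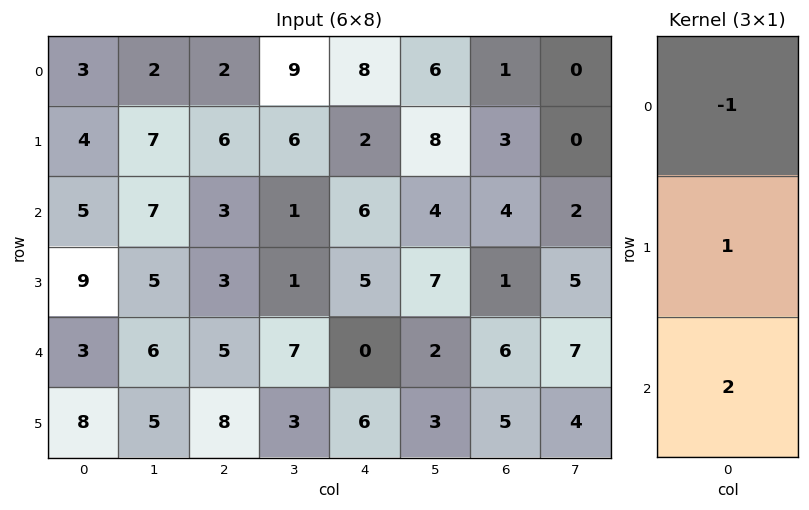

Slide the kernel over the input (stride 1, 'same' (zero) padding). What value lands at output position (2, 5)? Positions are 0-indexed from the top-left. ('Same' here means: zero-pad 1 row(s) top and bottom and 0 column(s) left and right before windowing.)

The receptive field on the zero-padded input at this output position is [8 / 4 / 7]. Elementwise product with the kernel and sum: 8·-1 + 4·1 + 7·2.

10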